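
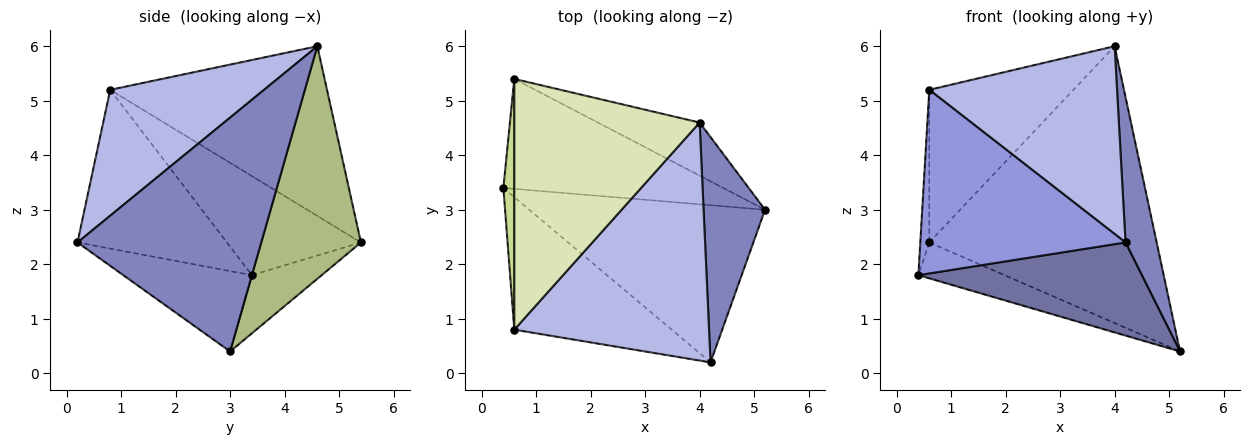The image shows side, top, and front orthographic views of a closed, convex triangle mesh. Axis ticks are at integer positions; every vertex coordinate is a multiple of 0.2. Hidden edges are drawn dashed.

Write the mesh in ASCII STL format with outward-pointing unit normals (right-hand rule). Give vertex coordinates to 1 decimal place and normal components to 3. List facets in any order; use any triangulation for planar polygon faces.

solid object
 facet normal -0.282 -0.489 -0.826
  outer loop
   vertex 4.2 0.2 2.4
   vertex 0.4 3.4 1.8
   vertex 5.2 3.0 0.4
  endloop
 endfacet
 facet normal 0.954 -0.162 0.251
  outer loop
   vertex 4.0 4.6 6.0
   vertex 4.2 0.2 2.4
   vertex 5.2 3.0 0.4
  endloop
 endfacet
 facet normal -0.508 -0.698 -0.504
  outer loop
   vertex 0.6 0.8 5.2
   vertex 0.4 3.4 1.8
   vertex 4.2 0.2 2.4
  endloop
 endfacet
 facet normal 0.453 -0.552 0.700
  outer loop
   vertex 0.6 0.8 5.2
   vertex 4.2 0.2 2.4
   vertex 4.0 4.6 6.0
  endloop
 endfacet
 facet normal -0.244 0.301 -0.922
  outer loop
   vertex 0.6 5.4 2.4
   vertex 5.2 3.0 0.4
   vertex 0.4 3.4 1.8
  endloop
 endfacet
 facet normal 0.395 0.902 -0.173
  outer loop
   vertex 0.6 5.4 2.4
   vertex 4.0 4.6 6.0
   vertex 5.2 3.0 0.4
  endloop
 endfacet
 facet normal -0.992 0.066 0.109
  outer loop
   vertex 0.6 5.4 2.4
   vertex 0.4 3.4 1.8
   vertex 0.6 0.8 5.2
  endloop
 endfacet
 facet normal -0.616 0.410 0.673
  outer loop
   vertex 0.6 5.4 2.4
   vertex 0.6 0.8 5.2
   vertex 4.0 4.6 6.0
  endloop
 endfacet
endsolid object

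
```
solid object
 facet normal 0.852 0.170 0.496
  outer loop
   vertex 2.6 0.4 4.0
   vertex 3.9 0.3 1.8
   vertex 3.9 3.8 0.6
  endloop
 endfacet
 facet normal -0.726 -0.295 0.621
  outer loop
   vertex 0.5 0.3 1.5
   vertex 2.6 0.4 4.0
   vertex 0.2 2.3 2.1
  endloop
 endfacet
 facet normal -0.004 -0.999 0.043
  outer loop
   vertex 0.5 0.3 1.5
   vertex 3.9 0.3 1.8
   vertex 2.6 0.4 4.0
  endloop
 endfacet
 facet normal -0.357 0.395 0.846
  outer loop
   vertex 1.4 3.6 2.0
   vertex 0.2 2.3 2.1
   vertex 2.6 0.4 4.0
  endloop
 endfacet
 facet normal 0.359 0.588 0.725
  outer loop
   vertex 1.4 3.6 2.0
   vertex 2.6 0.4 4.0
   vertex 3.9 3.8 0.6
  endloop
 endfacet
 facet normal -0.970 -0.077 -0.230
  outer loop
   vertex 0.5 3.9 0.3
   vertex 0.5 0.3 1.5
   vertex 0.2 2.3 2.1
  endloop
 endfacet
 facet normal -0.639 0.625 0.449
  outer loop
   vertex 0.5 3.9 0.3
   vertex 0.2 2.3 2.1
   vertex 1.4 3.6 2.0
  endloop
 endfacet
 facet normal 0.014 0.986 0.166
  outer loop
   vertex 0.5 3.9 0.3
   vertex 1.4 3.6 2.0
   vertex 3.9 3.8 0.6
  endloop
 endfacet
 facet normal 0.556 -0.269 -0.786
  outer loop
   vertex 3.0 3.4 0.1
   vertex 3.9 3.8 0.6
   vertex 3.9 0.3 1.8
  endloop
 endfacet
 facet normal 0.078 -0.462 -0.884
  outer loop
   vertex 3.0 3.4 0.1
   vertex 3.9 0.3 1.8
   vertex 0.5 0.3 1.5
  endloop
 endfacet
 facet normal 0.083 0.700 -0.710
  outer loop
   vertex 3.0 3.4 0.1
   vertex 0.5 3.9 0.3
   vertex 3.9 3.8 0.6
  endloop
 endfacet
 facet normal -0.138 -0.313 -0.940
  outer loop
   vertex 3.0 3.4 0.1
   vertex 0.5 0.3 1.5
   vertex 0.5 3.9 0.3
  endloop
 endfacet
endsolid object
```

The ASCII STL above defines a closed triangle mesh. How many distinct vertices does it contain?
8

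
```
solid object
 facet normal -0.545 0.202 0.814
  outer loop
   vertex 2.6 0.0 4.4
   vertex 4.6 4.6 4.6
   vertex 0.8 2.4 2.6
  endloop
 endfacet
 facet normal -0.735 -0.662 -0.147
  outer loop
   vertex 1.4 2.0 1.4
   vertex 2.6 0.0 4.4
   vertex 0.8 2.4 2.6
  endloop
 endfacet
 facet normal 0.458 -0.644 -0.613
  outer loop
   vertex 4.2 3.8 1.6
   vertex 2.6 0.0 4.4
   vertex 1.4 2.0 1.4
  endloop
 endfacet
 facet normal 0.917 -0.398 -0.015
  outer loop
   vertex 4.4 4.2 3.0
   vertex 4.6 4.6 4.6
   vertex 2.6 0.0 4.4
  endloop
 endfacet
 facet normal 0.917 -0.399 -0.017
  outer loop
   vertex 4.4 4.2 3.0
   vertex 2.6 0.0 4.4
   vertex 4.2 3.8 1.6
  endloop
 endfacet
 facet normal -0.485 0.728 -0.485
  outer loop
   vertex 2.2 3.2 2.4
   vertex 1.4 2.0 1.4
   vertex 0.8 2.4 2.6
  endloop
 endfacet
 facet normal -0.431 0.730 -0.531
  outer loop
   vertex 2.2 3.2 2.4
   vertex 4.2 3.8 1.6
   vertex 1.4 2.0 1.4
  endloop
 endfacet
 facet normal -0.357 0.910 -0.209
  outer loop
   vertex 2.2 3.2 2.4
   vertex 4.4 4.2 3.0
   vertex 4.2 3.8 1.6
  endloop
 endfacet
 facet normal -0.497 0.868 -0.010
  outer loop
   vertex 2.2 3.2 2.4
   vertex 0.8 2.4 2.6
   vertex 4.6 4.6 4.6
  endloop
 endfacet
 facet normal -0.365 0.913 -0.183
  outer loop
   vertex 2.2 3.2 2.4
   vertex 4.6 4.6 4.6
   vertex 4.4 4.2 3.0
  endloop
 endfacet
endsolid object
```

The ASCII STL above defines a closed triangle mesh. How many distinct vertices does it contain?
7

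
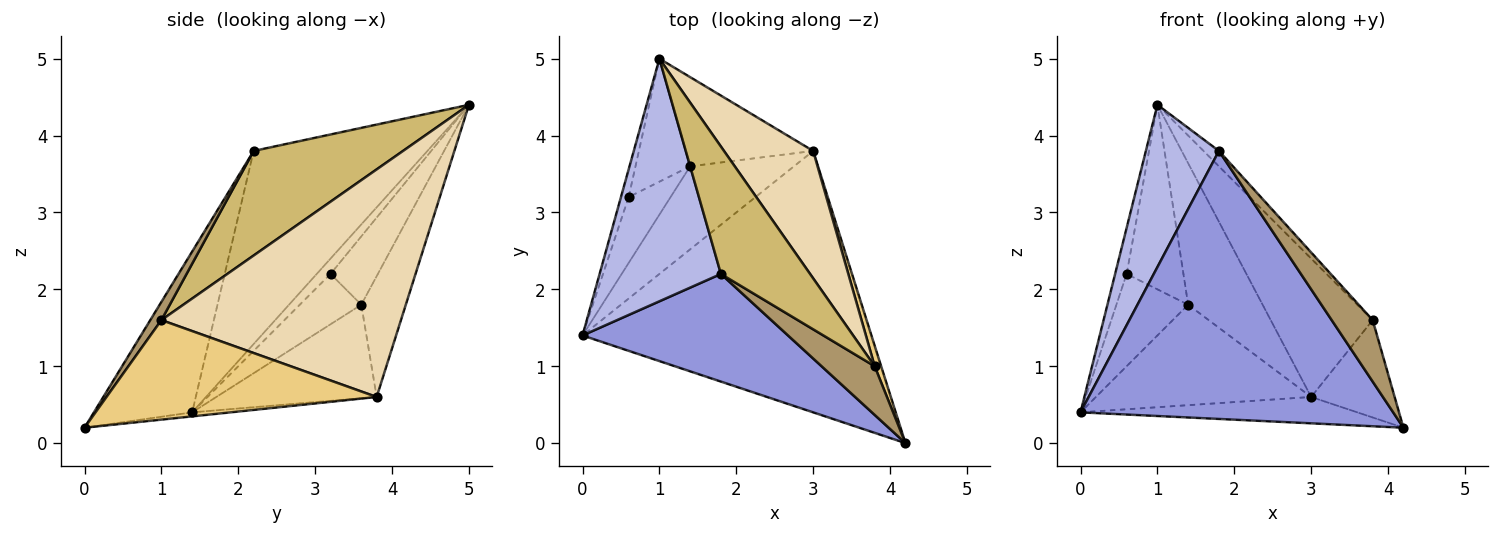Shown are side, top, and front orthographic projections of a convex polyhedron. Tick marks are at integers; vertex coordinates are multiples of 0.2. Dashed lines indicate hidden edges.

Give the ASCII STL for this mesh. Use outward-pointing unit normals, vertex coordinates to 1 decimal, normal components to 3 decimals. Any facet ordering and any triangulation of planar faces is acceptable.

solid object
 facet normal -0.717 0.598 -0.359
  outer loop
   vertex 0.6 3.2 2.2
   vertex 0.0 1.4 0.4
   vertex 1.0 5.0 4.4
  endloop
 endfacet
 facet normal -0.014 0.100 -0.995
  outer loop
   vertex 3.0 3.8 0.6
   vertex 4.2 0.0 0.2
   vertex 0.0 1.4 0.4
  endloop
 endfacet
 facet normal -0.280 -0.891 0.358
  outer loop
   vertex 1.8 2.2 3.8
   vertex 0.0 1.4 0.4
   vertex 4.2 0.0 0.2
  endloop
 endfacet
 facet normal -0.798 -0.335 0.501
  outer loop
   vertex 1.8 2.2 3.8
   vertex 1.0 5.0 4.4
   vertex 0.0 1.4 0.4
  endloop
 endfacet
 facet normal -0.572 0.667 -0.477
  outer loop
   vertex 1.4 3.6 1.8
   vertex 0.0 1.4 0.4
   vertex 0.6 3.2 2.2
  endloop
 endfacet
 facet normal -0.498 0.668 -0.552
  outer loop
   vertex 1.4 3.6 1.8
   vertex 3.0 3.8 0.6
   vertex 0.0 1.4 0.4
  endloop
 endfacet
 facet normal -0.570 0.684 -0.456
  outer loop
   vertex 1.4 3.6 1.8
   vertex 0.6 3.2 2.2
   vertex 1.0 5.0 4.4
  endloop
 endfacet
 facet normal -0.451 0.755 -0.476
  outer loop
   vertex 1.4 3.6 1.8
   vertex 1.0 5.0 4.4
   vertex 3.0 3.8 0.6
  endloop
 endfacet
 facet normal 0.208 -0.767 0.607
  outer loop
   vertex 3.8 1.0 1.6
   vertex 1.8 2.2 3.8
   vertex 4.2 0.0 0.2
  endloop
 endfacet
 facet normal 0.759 0.078 0.647
  outer loop
   vertex 3.8 1.0 1.6
   vertex 1.0 5.0 4.4
   vertex 1.8 2.2 3.8
  endloop
 endfacet
 facet normal 0.954 0.295 0.062
  outer loop
   vertex 3.8 1.0 1.6
   vertex 4.2 0.0 0.2
   vertex 3.0 3.8 0.6
  endloop
 endfacet
 facet normal 0.866 0.368 0.339
  outer loop
   vertex 3.8 1.0 1.6
   vertex 3.0 3.8 0.6
   vertex 1.0 5.0 4.4
  endloop
 endfacet
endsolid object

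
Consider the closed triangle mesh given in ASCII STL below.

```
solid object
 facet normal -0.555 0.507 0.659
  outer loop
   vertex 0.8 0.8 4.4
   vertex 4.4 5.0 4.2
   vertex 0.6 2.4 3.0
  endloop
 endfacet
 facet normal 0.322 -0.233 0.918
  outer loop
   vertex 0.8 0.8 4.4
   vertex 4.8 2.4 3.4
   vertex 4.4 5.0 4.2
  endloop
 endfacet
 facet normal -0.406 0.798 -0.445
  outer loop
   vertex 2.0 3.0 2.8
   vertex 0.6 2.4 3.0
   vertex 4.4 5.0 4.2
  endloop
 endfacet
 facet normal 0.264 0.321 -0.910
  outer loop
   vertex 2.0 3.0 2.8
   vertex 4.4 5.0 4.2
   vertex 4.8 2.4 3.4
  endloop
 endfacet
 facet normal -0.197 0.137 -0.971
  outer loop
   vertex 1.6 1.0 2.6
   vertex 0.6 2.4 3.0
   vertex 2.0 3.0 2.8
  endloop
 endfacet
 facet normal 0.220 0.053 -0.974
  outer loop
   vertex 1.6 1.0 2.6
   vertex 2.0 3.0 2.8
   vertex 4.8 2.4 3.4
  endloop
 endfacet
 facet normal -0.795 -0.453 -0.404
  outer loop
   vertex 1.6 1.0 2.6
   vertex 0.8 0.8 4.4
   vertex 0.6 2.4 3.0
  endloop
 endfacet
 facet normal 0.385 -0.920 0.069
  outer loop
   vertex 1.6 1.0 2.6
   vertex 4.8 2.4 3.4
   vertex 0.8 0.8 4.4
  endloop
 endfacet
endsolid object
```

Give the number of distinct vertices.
6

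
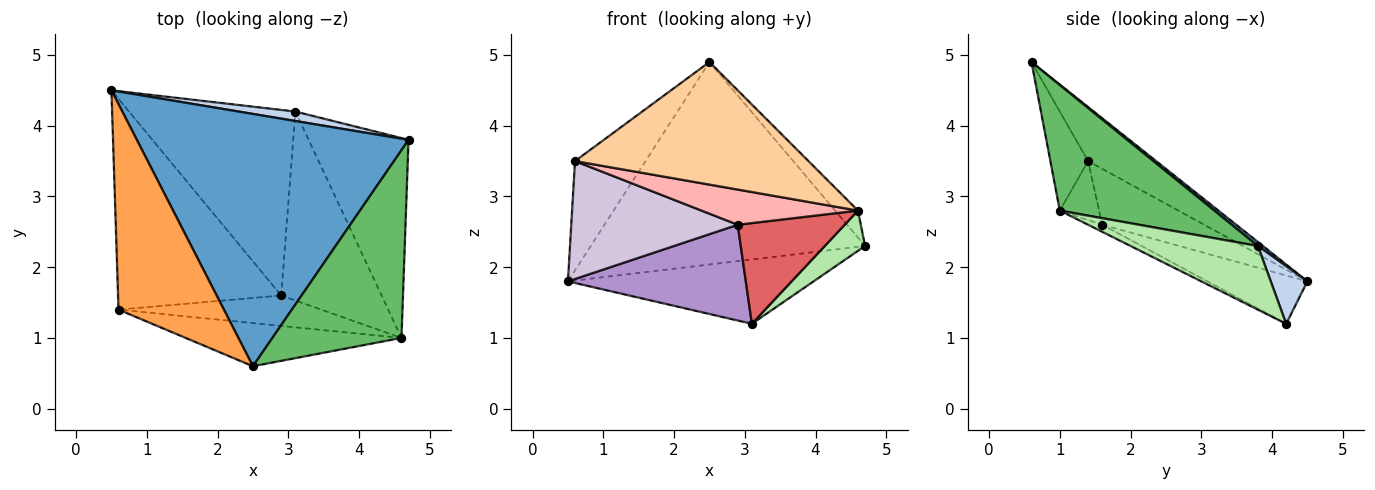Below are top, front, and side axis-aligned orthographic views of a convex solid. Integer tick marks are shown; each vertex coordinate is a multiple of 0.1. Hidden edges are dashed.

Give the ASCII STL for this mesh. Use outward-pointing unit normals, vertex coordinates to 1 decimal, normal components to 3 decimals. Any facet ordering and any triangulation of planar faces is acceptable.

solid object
 facet normal 0.011 0.626 0.780
  outer loop
   vertex 2.5 0.6 4.9
   vertex 4.7 3.8 2.3
   vertex 0.5 4.5 1.8
  endloop
 endfacet
 facet normal 0.146 0.979 0.143
  outer loop
   vertex 3.1 4.2 1.2
   vertex 0.5 4.5 1.8
   vertex 4.7 3.8 2.3
  endloop
 endfacet
 facet normal -0.413 0.428 0.804
  outer loop
   vertex 0.6 1.4 3.5
   vertex 2.5 0.6 4.9
   vertex 0.5 4.5 1.8
  endloop
 endfacet
 facet normal -0.151 -0.932 -0.328
  outer loop
   vertex 4.6 1.0 2.8
   vertex 2.5 0.6 4.9
   vertex 0.6 1.4 3.5
  endloop
 endfacet
 facet normal 0.694 0.103 0.713
  outer loop
   vertex 4.6 1.0 2.8
   vertex 4.7 3.8 2.3
   vertex 2.5 0.6 4.9
  endloop
 endfacet
 facet normal 0.530 -0.167 -0.831
  outer loop
   vertex 4.6 1.0 2.8
   vertex 3.1 4.2 1.2
   vertex 4.7 3.8 2.3
  endloop
 endfacet
 facet normal -0.062 -0.469 -0.881
  outer loop
   vertex 2.9 1.6 2.6
   vertex 3.1 4.2 1.2
   vertex 4.6 1.0 2.8
  endloop
 endfacet
 facet normal -0.187 -0.743 -0.642
  outer loop
   vertex 2.9 1.6 2.6
   vertex 4.6 1.0 2.8
   vertex 0.6 1.4 3.5
  endloop
 endfacet
 facet normal -0.250 -0.444 -0.860
  outer loop
   vertex 2.9 1.6 2.6
   vertex 0.5 4.5 1.8
   vertex 3.1 4.2 1.2
  endloop
 endfacet
 facet normal -0.287 -0.468 -0.836
  outer loop
   vertex 2.9 1.6 2.6
   vertex 0.6 1.4 3.5
   vertex 0.5 4.5 1.8
  endloop
 endfacet
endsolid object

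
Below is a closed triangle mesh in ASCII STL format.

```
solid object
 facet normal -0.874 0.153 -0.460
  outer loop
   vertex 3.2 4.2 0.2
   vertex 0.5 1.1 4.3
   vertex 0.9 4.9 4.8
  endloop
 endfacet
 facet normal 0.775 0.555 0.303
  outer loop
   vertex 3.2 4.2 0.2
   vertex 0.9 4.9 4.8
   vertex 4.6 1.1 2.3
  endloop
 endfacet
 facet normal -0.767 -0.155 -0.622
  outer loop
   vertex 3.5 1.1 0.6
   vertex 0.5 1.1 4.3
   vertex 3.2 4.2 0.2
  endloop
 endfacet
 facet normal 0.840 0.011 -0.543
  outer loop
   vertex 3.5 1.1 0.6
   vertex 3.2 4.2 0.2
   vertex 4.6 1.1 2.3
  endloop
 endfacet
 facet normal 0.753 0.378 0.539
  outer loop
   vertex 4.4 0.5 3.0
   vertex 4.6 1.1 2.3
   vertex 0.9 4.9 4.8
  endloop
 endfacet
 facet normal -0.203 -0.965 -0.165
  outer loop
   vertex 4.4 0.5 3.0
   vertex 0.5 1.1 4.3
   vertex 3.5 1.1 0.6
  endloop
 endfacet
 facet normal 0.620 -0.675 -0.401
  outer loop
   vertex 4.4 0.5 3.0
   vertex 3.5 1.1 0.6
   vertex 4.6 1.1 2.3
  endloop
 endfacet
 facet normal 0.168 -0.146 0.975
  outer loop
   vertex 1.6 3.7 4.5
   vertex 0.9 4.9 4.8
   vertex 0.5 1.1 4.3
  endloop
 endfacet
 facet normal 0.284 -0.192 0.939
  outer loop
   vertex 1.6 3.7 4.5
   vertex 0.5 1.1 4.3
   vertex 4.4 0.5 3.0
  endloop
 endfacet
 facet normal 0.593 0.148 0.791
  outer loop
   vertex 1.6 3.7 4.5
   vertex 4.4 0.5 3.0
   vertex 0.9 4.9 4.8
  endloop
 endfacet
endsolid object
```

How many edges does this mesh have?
15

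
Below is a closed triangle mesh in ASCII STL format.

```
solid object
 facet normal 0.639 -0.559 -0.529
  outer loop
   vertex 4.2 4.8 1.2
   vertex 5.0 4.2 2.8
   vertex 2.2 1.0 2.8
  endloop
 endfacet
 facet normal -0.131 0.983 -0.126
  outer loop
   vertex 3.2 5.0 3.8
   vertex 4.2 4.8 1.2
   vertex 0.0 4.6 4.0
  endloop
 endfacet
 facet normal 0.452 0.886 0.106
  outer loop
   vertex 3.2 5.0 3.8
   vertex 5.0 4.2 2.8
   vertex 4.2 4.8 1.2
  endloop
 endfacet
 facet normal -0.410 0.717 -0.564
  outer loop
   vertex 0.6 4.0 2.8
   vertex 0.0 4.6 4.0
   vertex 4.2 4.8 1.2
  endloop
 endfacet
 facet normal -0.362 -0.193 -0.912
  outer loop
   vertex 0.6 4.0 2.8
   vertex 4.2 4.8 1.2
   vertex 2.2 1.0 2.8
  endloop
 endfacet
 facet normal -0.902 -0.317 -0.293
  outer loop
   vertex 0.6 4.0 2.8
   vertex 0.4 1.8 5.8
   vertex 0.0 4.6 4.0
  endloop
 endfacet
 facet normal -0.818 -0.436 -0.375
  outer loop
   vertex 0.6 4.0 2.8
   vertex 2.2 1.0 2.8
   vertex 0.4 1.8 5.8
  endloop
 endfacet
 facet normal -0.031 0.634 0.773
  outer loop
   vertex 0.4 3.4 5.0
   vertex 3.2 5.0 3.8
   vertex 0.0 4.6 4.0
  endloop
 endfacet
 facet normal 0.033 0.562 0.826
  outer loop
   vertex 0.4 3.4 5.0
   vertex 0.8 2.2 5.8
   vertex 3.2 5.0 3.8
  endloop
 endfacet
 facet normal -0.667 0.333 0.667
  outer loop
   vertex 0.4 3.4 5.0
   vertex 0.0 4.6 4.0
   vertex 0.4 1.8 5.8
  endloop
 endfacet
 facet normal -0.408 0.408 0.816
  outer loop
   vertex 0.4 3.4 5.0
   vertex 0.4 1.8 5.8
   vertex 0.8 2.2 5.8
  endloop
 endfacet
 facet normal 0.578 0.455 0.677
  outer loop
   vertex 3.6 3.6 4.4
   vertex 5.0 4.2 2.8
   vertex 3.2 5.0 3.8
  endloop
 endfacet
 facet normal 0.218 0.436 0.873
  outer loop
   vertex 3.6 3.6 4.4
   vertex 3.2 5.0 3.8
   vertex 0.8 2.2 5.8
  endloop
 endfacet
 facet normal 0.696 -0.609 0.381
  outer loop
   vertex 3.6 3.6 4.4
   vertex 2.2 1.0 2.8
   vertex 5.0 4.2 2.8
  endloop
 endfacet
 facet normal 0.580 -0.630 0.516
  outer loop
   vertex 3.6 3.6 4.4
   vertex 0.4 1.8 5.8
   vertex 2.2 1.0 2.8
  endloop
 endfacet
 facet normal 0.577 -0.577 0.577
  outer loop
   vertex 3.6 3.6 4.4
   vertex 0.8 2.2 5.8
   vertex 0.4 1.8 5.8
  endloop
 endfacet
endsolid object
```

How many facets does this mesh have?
16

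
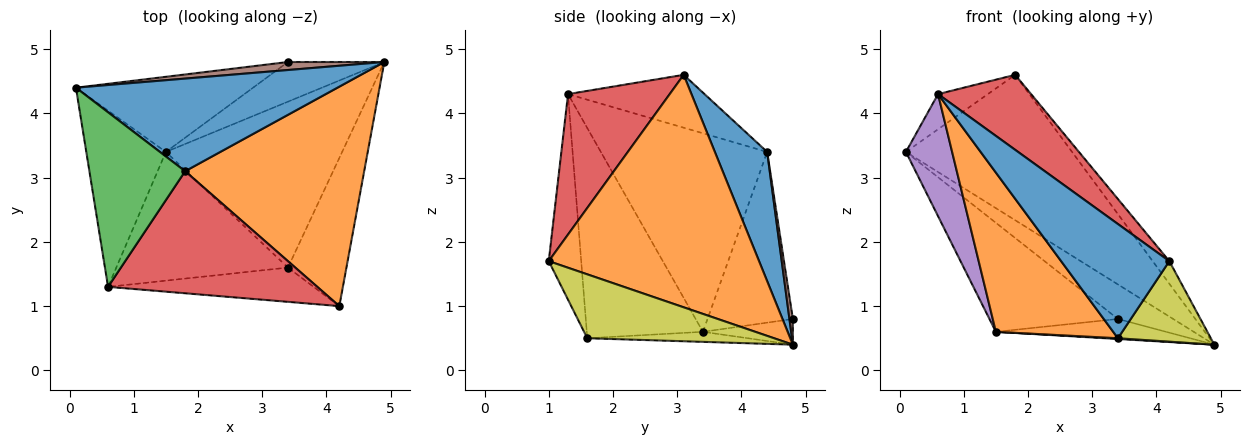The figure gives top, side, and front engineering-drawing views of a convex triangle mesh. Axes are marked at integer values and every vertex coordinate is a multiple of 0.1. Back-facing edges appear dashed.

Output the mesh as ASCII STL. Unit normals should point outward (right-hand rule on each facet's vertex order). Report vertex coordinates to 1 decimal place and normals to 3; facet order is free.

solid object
 facet normal 0.257 0.815 0.519
  outer loop
   vertex 1.8 3.1 4.6
   vertex 4.9 4.8 0.4
   vertex 0.1 4.4 3.4
  endloop
 endfacet
 facet normal 0.791 0.063 0.609
  outer loop
   vertex 1.8 3.1 4.6
   vertex 4.2 1.0 1.7
   vertex 4.9 4.8 0.4
  endloop
 endfacet
 facet normal -0.476 0.174 0.862
  outer loop
   vertex 0.6 1.3 4.3
   vertex 1.8 3.1 4.6
   vertex 0.1 4.4 3.4
  endloop
 endfacet
 facet normal 0.496 -0.454 0.740
  outer loop
   vertex 0.6 1.3 4.3
   vertex 4.2 1.0 1.7
   vertex 1.8 3.1 4.6
  endloop
 endfacet
 facet normal -0.899 -0.250 -0.360
  outer loop
   vertex 1.5 3.4 0.6
   vertex 0.6 1.3 4.3
   vertex 0.1 4.4 3.4
  endloop
 endfacet
 facet normal 0.060 0.972 0.226
  outer loop
   vertex 3.4 4.8 0.8
   vertex 0.1 4.4 3.4
   vertex 4.9 4.8 0.4
  endloop
 endfacet
 facet normal -0.480 0.722 -0.498
  outer loop
   vertex 3.4 4.8 0.8
   vertex 1.5 3.4 0.6
   vertex 0.1 4.4 3.4
  endloop
 endfacet
 facet normal -0.232 0.438 -0.868
  outer loop
   vertex 3.4 4.8 0.8
   vertex 4.9 4.8 0.4
   vertex 1.5 3.4 0.6
  endloop
 endfacet
 facet normal 0.693 -0.344 -0.634
  outer loop
   vertex 3.4 1.6 0.5
   vertex 4.9 4.8 0.4
   vertex 4.2 1.0 1.7
  endloop
 endfacet
 facet normal -0.057 -0.005 -0.998
  outer loop
   vertex 3.4 1.6 0.5
   vertex 1.5 3.4 0.6
   vertex 4.9 4.8 0.4
  endloop
 endfacet
 facet normal -0.276 -0.921 -0.276
  outer loop
   vertex 3.4 1.6 0.5
   vertex 4.2 1.0 1.7
   vertex 0.6 1.3 4.3
  endloop
 endfacet
 facet normal -0.610 -0.616 -0.498
  outer loop
   vertex 3.4 1.6 0.5
   vertex 0.6 1.3 4.3
   vertex 1.5 3.4 0.6
  endloop
 endfacet
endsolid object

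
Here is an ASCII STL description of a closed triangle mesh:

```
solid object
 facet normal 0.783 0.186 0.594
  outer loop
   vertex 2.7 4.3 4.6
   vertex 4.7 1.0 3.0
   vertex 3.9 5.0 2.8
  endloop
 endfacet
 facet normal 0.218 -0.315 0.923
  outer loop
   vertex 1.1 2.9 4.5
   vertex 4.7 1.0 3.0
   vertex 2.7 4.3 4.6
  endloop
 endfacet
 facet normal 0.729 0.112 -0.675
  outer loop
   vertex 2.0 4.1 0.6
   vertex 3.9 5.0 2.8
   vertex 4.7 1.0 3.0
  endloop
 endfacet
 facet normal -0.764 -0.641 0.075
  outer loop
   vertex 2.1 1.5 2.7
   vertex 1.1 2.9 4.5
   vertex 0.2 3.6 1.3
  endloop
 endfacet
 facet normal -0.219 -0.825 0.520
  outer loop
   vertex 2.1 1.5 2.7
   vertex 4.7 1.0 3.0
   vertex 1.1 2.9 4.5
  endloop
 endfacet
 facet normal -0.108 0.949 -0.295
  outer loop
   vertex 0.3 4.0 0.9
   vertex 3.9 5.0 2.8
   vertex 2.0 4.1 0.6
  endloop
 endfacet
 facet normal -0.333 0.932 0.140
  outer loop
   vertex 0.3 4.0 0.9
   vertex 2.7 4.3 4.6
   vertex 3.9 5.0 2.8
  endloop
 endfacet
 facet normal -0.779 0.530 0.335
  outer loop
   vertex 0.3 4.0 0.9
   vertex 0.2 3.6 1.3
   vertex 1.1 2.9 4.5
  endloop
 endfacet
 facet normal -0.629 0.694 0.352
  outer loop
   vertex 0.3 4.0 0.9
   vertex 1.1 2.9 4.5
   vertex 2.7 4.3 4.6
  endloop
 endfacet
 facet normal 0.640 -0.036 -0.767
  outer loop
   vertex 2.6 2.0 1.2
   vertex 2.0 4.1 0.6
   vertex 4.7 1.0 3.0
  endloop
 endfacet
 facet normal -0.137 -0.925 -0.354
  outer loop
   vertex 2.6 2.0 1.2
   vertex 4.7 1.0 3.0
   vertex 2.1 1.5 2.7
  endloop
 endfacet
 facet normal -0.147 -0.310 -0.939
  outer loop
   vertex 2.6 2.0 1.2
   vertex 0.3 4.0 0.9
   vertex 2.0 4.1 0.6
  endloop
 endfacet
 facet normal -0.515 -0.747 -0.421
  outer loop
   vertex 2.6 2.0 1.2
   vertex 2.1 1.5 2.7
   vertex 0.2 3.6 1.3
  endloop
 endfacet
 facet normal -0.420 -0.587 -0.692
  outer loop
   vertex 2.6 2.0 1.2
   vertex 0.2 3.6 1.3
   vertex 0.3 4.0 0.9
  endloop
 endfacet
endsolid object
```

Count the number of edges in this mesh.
21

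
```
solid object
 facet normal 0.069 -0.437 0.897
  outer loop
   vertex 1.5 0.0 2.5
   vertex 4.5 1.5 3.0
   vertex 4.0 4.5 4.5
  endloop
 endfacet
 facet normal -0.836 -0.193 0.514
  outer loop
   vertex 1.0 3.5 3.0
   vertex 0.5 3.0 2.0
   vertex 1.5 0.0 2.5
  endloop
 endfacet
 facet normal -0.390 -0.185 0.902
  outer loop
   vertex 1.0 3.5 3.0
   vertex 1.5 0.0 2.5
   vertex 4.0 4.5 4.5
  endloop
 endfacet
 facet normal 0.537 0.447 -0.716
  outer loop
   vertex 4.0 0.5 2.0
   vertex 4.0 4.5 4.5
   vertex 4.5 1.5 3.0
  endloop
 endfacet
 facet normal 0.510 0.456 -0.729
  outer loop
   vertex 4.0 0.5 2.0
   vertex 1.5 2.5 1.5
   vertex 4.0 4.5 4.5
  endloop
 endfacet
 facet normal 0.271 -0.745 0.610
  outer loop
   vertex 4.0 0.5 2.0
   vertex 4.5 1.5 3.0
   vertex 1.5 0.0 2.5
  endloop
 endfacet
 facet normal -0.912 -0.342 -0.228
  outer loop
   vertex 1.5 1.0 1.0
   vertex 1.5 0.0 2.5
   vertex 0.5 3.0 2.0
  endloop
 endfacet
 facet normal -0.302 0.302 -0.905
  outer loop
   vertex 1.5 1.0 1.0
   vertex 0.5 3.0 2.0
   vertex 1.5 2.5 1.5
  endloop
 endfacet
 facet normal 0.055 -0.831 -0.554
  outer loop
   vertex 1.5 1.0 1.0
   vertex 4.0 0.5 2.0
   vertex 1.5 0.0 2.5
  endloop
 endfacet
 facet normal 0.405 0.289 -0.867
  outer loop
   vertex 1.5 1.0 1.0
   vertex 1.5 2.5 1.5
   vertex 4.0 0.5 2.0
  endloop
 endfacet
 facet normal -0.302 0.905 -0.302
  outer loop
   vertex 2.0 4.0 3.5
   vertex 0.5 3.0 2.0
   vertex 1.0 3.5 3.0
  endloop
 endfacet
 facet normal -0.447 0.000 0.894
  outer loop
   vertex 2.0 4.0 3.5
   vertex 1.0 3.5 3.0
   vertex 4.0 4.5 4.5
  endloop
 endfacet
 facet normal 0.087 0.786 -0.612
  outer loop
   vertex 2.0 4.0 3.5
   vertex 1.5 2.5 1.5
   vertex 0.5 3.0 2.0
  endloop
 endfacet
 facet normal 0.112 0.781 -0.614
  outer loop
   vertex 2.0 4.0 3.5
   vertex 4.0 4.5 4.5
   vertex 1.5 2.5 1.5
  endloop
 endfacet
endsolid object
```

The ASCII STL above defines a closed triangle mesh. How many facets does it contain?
14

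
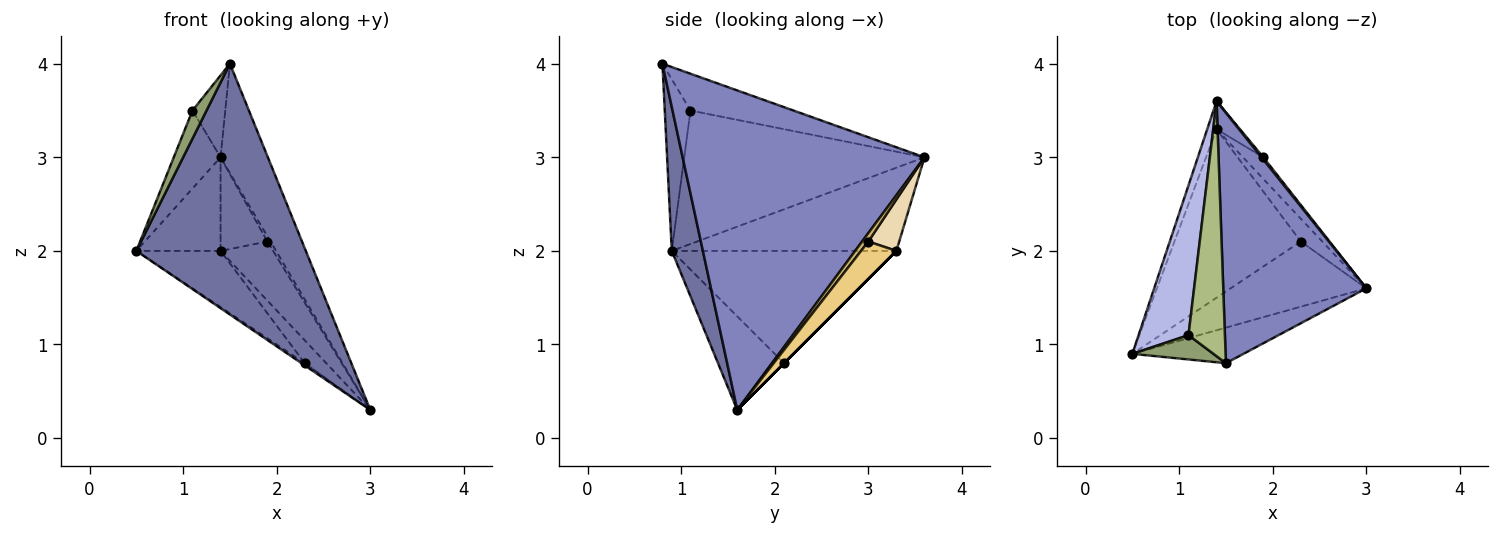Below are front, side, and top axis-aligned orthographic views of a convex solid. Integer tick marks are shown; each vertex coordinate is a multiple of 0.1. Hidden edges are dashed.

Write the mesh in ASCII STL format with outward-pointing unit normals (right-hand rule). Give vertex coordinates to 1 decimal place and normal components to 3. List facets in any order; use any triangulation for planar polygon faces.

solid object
 facet normal 0.179 -0.974 -0.138
  outer loop
   vertex 1.5 0.8 4.0
   vertex 0.5 0.9 2.0
   vertex 3.0 1.6 0.3
  endloop
 endfacet
 facet normal 0.898 0.176 0.402
  outer loop
   vertex 1.5 0.8 4.0
   vertex 3.0 1.6 0.3
   vertex 1.4 3.6 3.0
  endloop
 endfacet
 facet normal -0.931 0.349 -0.105
  outer loop
   vertex 1.4 3.3 2.0
   vertex 0.5 0.9 2.0
   vertex 1.4 3.6 3.0
  endloop
 endfacet
 facet normal -0.921 0.179 0.345
  outer loop
   vertex 1.1 1.1 3.5
   vertex 1.4 3.6 3.0
   vertex 0.5 0.9 2.0
  endloop
 endfacet
 facet normal -0.811 -0.442 0.383
  outer loop
   vertex 1.1 1.1 3.5
   vertex 0.5 0.9 2.0
   vertex 1.5 0.8 4.0
  endloop
 endfacet
 facet normal -0.693 0.220 0.687
  outer loop
   vertex 1.1 1.1 3.5
   vertex 1.5 0.8 4.0
   vertex 1.4 3.6 3.0
  endloop
 endfacet
 facet normal -0.568 0.028 -0.823
  outer loop
   vertex 2.3 2.1 0.8
   vertex 3.0 1.6 0.3
   vertex 0.5 0.9 2.0
  endloop
 endfacet
 facet normal -0.645 0.242 -0.725
  outer loop
   vertex 2.3 2.1 0.8
   vertex 0.5 0.9 2.0
   vertex 1.4 3.3 2.0
  endloop
 endfacet
 facet normal 0.000 0.707 -0.707
  outer loop
   vertex 2.3 2.1 0.8
   vertex 1.4 3.3 2.0
   vertex 3.0 1.6 0.3
  endloop
 endfacet
 facet normal 0.877 0.439 0.195
  outer loop
   vertex 1.9 3.0 2.1
   vertex 1.4 3.6 3.0
   vertex 3.0 1.6 0.3
  endloop
 endfacet
 facet normal 0.534 0.794 -0.291
  outer loop
   vertex 1.9 3.0 2.1
   vertex 3.0 1.6 0.3
   vertex 1.4 3.3 2.0
  endloop
 endfacet
 facet normal 0.534 0.810 -0.243
  outer loop
   vertex 1.9 3.0 2.1
   vertex 1.4 3.3 2.0
   vertex 1.4 3.6 3.0
  endloop
 endfacet
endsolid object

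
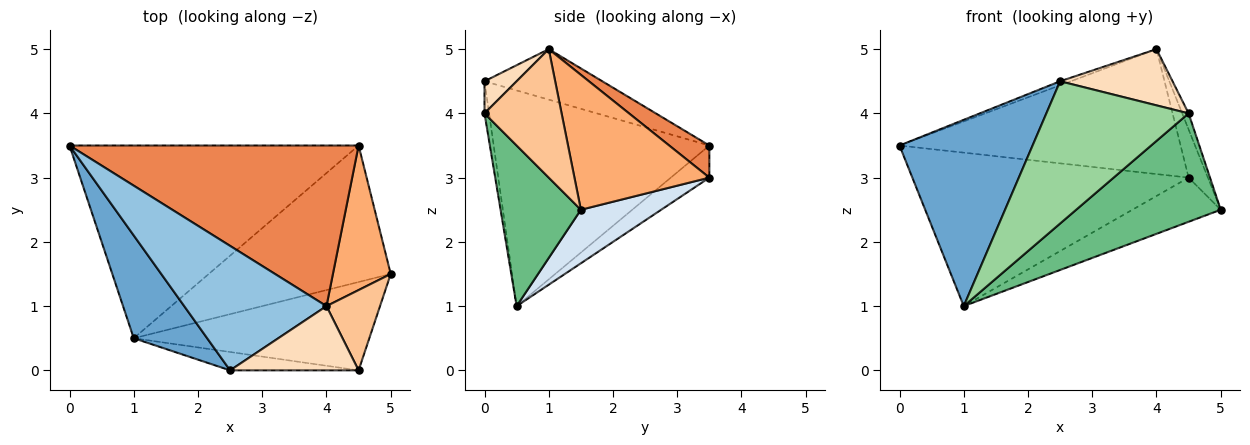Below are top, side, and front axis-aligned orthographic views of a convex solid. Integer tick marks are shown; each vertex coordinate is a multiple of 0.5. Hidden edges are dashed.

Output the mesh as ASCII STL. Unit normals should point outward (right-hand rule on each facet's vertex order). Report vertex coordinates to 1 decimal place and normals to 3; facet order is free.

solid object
 facet normal -0.817 -0.504 0.278
  outer loop
   vertex 2.5 0.0 4.5
   vertex 0.0 3.5 3.5
   vertex 1.0 0.5 1.0
  endloop
 endfacet
 facet normal -0.334 0.030 0.942
  outer loop
   vertex 4.0 1.0 5.0
   vertex 0.0 3.5 3.5
   vertex 2.5 0.0 4.5
  endloop
 endfacet
 facet normal -0.087 0.621 -0.779
  outer loop
   vertex 4.5 3.5 3.0
   vertex 1.0 0.5 1.0
   vertex 0.0 3.5 3.5
  endloop
 endfacet
 facet normal 0.269 0.296 -0.916
  outer loop
   vertex 4.5 3.5 3.0
   vertex 5.0 1.5 2.5
   vertex 1.0 0.5 1.0
  endloop
 endfacet
 facet normal 0.087 0.612 0.786
  outer loop
   vertex 4.5 3.5 3.0
   vertex 0.0 3.5 3.5
   vertex 4.0 1.0 5.0
  endloop
 endfacet
 facet normal 0.911 0.130 0.391
  outer loop
   vertex 4.5 3.5 3.0
   vertex 4.0 1.0 5.0
   vertex 5.0 1.5 2.5
  endloop
 endfacet
 facet normal 0.920 0.077 0.383
  outer loop
   vertex 4.5 0.0 4.0
   vertex 5.0 1.5 2.5
   vertex 4.0 1.0 5.0
  endloop
 endfacet
 facet normal 0.185 -0.647 0.740
  outer loop
   vertex 4.5 0.0 4.0
   vertex 4.0 1.0 5.0
   vertex 2.5 0.0 4.5
  endloop
 endfacet
 facet normal 0.396 -0.712 -0.580
  outer loop
   vertex 4.5 0.0 4.0
   vertex 1.0 0.5 1.0
   vertex 5.0 1.5 2.5
  endloop
 endfacet
 facet normal -0.032 -0.991 -0.128
  outer loop
   vertex 4.5 0.0 4.0
   vertex 2.5 0.0 4.5
   vertex 1.0 0.5 1.0
  endloop
 endfacet
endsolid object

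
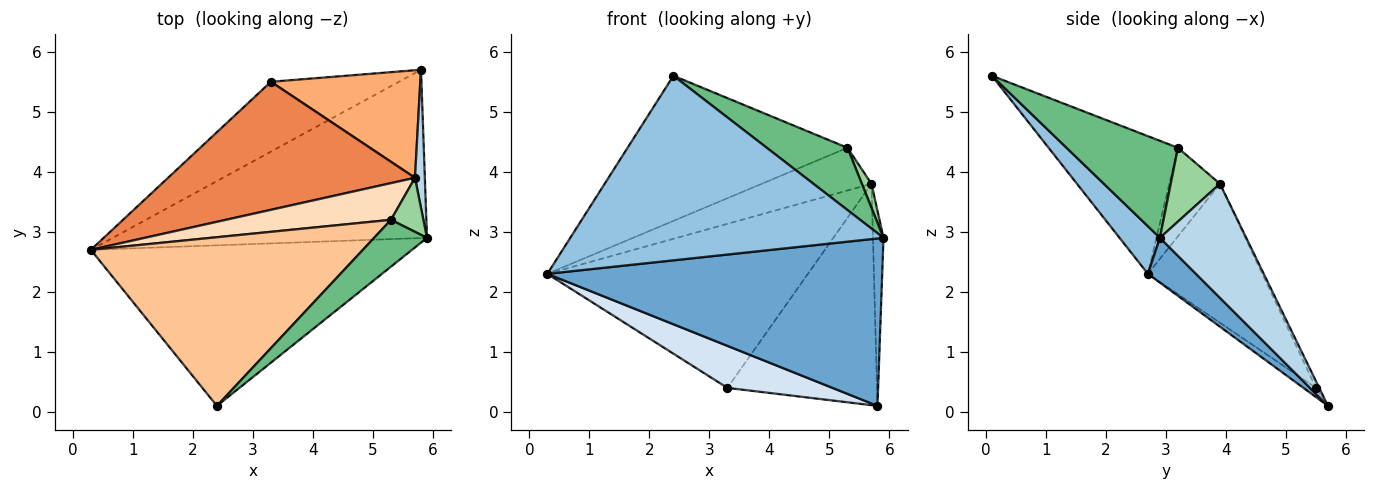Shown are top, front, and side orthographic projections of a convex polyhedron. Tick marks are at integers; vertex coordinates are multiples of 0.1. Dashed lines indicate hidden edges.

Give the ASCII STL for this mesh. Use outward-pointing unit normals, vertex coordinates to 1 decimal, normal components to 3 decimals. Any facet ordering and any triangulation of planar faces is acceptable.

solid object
 facet normal 0.101 -0.702 -0.705
  outer loop
   vertex 5.8 5.7 0.1
   vertex 5.9 2.9 2.9
   vertex 0.3 2.7 2.3
  endloop
 endfacet
 facet normal 0.097 -0.751 -0.653
  outer loop
   vertex 2.4 0.1 5.6
   vertex 0.3 2.7 2.3
   vertex 5.9 2.9 2.9
  endloop
 endfacet
 facet normal 0.989 0.121 0.086
  outer loop
   vertex 5.7 3.9 3.8
   vertex 5.9 2.9 2.9
   vertex 5.8 5.7 0.1
  endloop
 endfacet
 facet normal -0.061 -0.515 -0.855
  outer loop
   vertex 3.3 5.5 0.4
   vertex 5.8 5.7 0.1
   vertex 0.3 2.7 2.3
  endloop
 endfacet
 facet normal -0.327 0.745 0.581
  outer loop
   vertex 3.3 5.5 0.4
   vertex 0.3 2.7 2.3
   vertex 5.7 3.9 3.8
  endloop
 endfacet
 facet normal -0.020 0.899 0.437
  outer loop
   vertex 3.3 5.5 0.4
   vertex 5.7 3.9 3.8
   vertex 5.8 5.7 0.1
  endloop
 endfacet
 facet normal -0.358 0.609 0.708
  outer loop
   vertex 5.3 3.2 4.4
   vertex 0.3 2.7 2.3
   vertex 2.4 0.1 5.6
  endloop
 endfacet
 facet normal -0.330 0.716 0.615
  outer loop
   vertex 5.3 3.2 4.4
   vertex 5.7 3.9 3.8
   vertex 0.3 2.7 2.3
  endloop
 endfacet
 facet normal 0.741 -0.537 0.404
  outer loop
   vertex 5.3 3.2 4.4
   vertex 2.4 0.1 5.6
   vertex 5.9 2.9 2.9
  endloop
 endfacet
 facet normal 0.901 -0.176 0.396
  outer loop
   vertex 5.3 3.2 4.4
   vertex 5.9 2.9 2.9
   vertex 5.7 3.9 3.8
  endloop
 endfacet
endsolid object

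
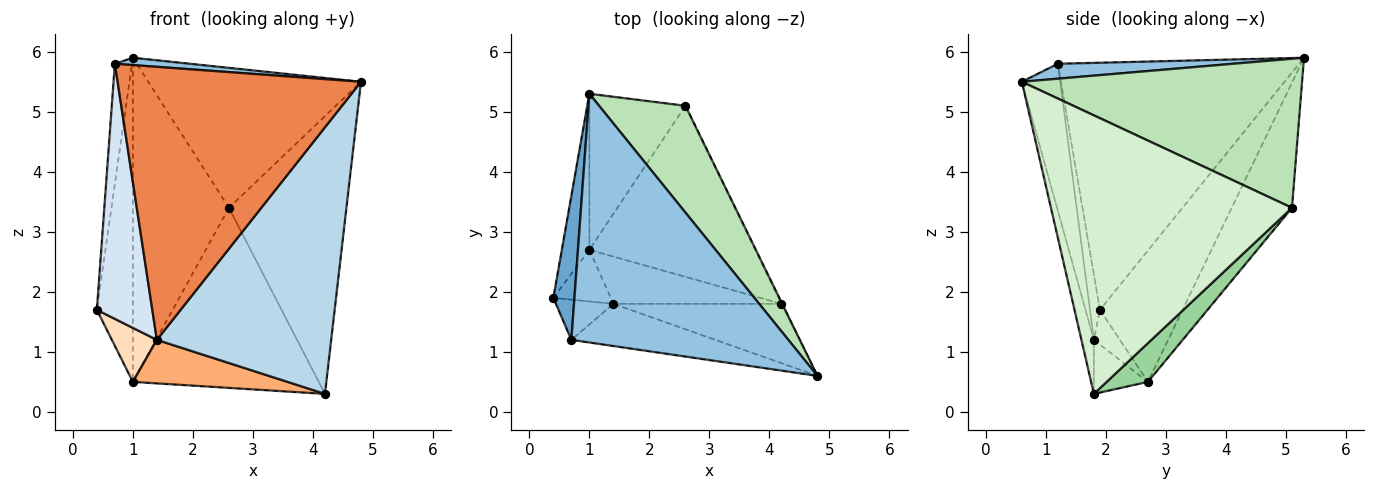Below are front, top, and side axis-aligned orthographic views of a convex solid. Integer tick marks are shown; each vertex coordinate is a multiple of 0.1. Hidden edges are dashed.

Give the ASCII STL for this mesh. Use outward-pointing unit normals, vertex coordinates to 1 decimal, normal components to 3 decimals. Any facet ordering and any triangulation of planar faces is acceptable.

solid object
 facet normal -0.994 0.071 0.085
  outer loop
   vertex 0.7 1.2 5.8
   vertex 1.0 5.3 5.9
   vertex 0.4 1.9 1.7
  endloop
 endfacet
 facet normal 0.069 -0.029 0.997
  outer loop
   vertex 0.7 1.2 5.8
   vertex 4.8 0.6 5.5
   vertex 1.0 5.3 5.9
  endloop
 endfacet
 facet normal -0.070 -0.974 -0.217
  outer loop
   vertex 1.4 1.8 1.2
   vertex 4.2 1.8 0.3
   vertex 4.8 0.6 5.5
  endloop
 endfacet
 facet normal -0.174 -0.973 -0.153
  outer loop
   vertex 1.4 1.8 1.2
   vertex 0.7 1.2 5.8
   vertex 0.4 1.9 1.7
  endloop
 endfacet
 facet normal -0.154 -0.977 -0.151
  outer loop
   vertex 1.4 1.8 1.2
   vertex 4.8 0.6 5.5
   vertex 0.7 1.2 5.8
  endloop
 endfacet
 facet normal -0.230 -0.659 -0.716
  outer loop
   vertex 1.0 2.7 0.5
   vertex 4.2 1.8 0.3
   vertex 1.4 1.8 1.2
  endloop
 endfacet
 facet normal -0.900 0.392 -0.189
  outer loop
   vertex 1.0 2.7 0.5
   vertex 0.4 1.9 1.7
   vertex 1.0 5.3 5.9
  endloop
 endfacet
 facet normal -0.385 -0.667 -0.637
  outer loop
   vertex 1.0 2.7 0.5
   vertex 1.4 1.8 1.2
   vertex 0.4 1.9 1.7
  endloop
 endfacet
 facet normal -0.492 0.784 -0.378
  outer loop
   vertex 2.6 5.1 3.4
   vertex 1.0 2.7 0.5
   vertex 1.0 5.3 5.9
  endloop
 endfacet
 facet normal 0.159 0.716 -0.680
  outer loop
   vertex 2.6 5.1 3.4
   vertex 4.2 1.8 0.3
   vertex 1.0 2.7 0.5
  endloop
 endfacet
 facet normal 0.723 0.549 0.419
  outer loop
   vertex 2.6 5.1 3.4
   vertex 1.0 5.3 5.9
   vertex 4.8 0.6 5.5
  endloop
 endfacet
 facet normal 0.899 0.438 -0.003
  outer loop
   vertex 2.6 5.1 3.4
   vertex 4.8 0.6 5.5
   vertex 4.2 1.8 0.3
  endloop
 endfacet
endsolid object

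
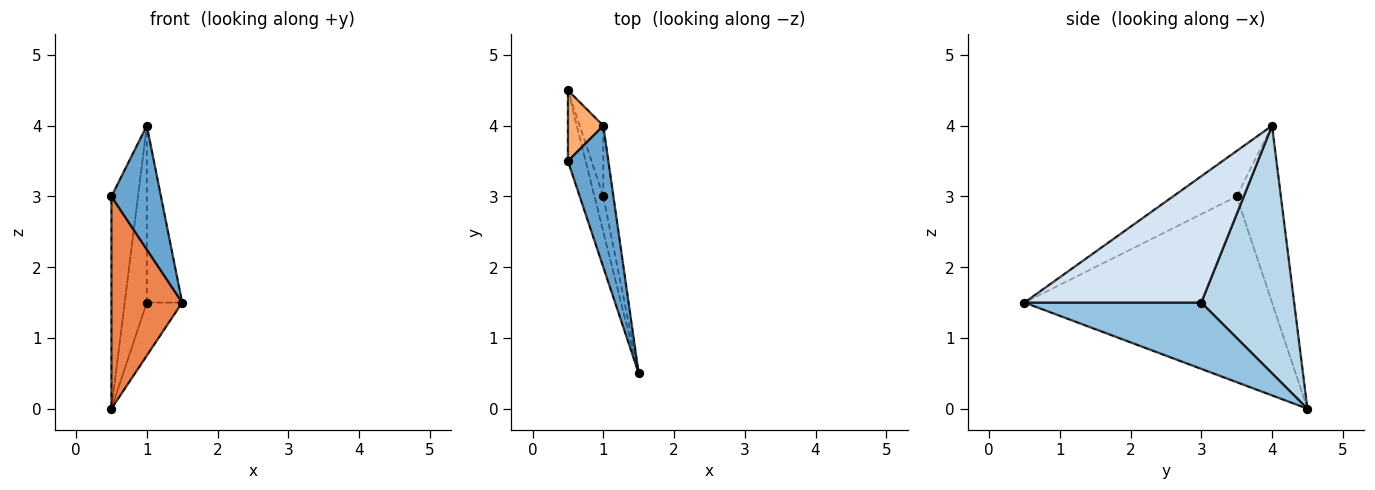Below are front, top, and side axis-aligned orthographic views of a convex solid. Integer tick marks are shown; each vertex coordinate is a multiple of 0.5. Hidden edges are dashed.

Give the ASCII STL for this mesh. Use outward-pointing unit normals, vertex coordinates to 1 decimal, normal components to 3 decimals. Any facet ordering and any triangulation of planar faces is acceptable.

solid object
 facet normal -0.646 -0.503 0.574
  outer loop
   vertex 0.5 3.5 3.0
   vertex 1.5 0.5 1.5
   vertex 1.0 4.0 4.0
  endloop
 endfacet
 facet normal 0.972 0.194 -0.130
  outer loop
   vertex 1.0 3.0 1.5
   vertex 1.5 0.5 1.5
   vertex 0.5 4.5 0.0
  endloop
 endfacet
 facet normal 0.969 0.231 -0.092
  outer loop
   vertex 1.0 3.0 1.5
   vertex 0.5 4.5 0.0
   vertex 1.0 4.0 4.0
  endloop
 endfacet
 facet normal 0.978 0.196 -0.078
  outer loop
   vertex 1.0 3.0 1.5
   vertex 1.0 4.0 4.0
   vertex 1.5 0.5 1.5
  endloop
 endfacet
 facet normal -0.958 -0.274 -0.091
  outer loop
   vertex 0.5 3.5 3.0
   vertex 0.5 4.5 0.0
   vertex 1.5 0.5 1.5
  endloop
 endfacet
 facet normal -0.845 0.507 0.169
  outer loop
   vertex 0.5 3.5 3.0
   vertex 1.0 4.0 4.0
   vertex 0.5 4.5 0.0
  endloop
 endfacet
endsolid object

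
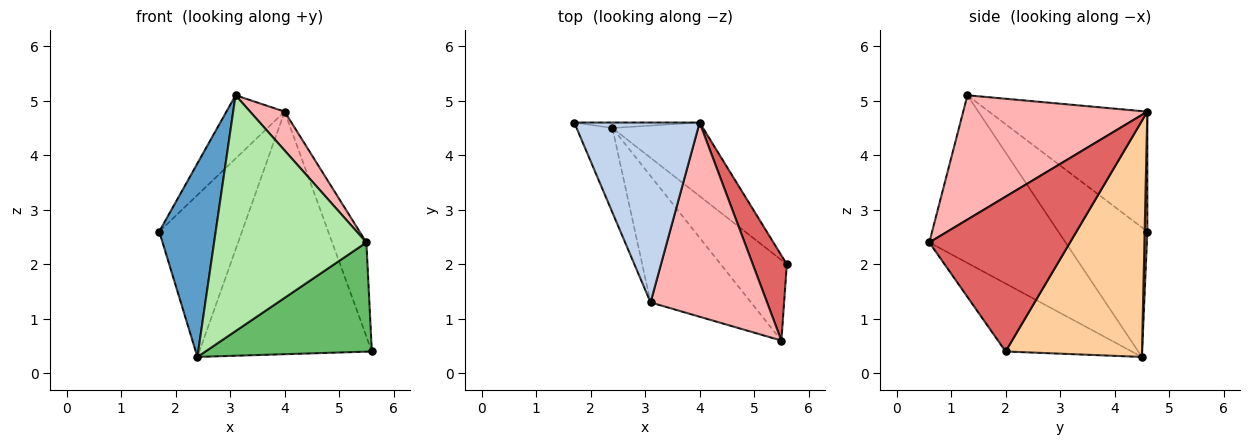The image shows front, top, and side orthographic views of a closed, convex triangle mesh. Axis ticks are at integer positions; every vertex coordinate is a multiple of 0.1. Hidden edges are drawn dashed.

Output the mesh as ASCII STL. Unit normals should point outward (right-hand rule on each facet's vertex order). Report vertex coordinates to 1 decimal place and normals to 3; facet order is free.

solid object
 facet normal -0.822 -0.521 -0.228
  outer loop
   vertex 2.4 4.5 0.3
   vertex 3.1 1.3 5.1
   vertex 1.7 4.6 2.6
  endloop
 endfacet
 facet normal -0.670 0.246 0.700
  outer loop
   vertex 4.0 4.6 4.8
   vertex 1.7 4.6 2.6
   vertex 3.1 1.3 5.1
  endloop
 endfacet
 facet normal 0.032 0.999 -0.034
  outer loop
   vertex 4.0 4.6 4.8
   vertex 2.4 4.5 0.3
   vertex 1.7 4.6 2.6
  endloop
 endfacet
 facet normal 0.603 0.763 -0.232
  outer loop
   vertex 4.0 4.6 4.8
   vertex 5.6 2.0 0.4
   vertex 2.4 4.5 0.3
  endloop
 endfacet
 facet normal -0.521 -0.687 -0.507
  outer loop
   vertex 5.5 0.6 2.4
   vertex 2.4 4.5 0.3
   vertex 5.6 2.0 0.4
  endloop
 endfacet
 facet normal -0.619 -0.692 -0.371
  outer loop
   vertex 5.5 0.6 2.4
   vertex 3.1 1.3 5.1
   vertex 2.4 4.5 0.3
  endloop
 endfacet
 facet normal 0.950 0.231 0.209
  outer loop
   vertex 5.5 0.6 2.4
   vertex 5.6 2.0 0.4
   vertex 4.0 4.6 4.8
  endloop
 endfacet
 facet normal 0.723 -0.136 0.678
  outer loop
   vertex 5.5 0.6 2.4
   vertex 4.0 4.6 4.8
   vertex 3.1 1.3 5.1
  endloop
 endfacet
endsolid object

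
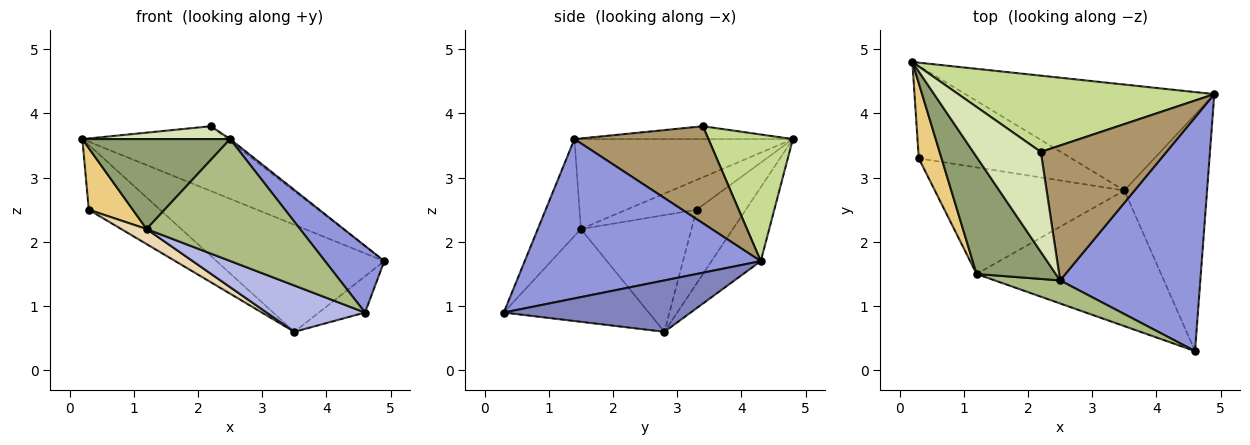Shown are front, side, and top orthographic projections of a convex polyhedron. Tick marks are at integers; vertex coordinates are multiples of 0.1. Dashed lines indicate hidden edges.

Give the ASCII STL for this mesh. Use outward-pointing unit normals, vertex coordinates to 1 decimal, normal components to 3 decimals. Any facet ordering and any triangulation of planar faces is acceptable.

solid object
 facet normal -0.204 0.696 -0.689
  outer loop
   vertex 3.5 2.8 0.6
   vertex 0.2 4.8 3.6
   vertex 4.9 4.3 1.7
  endloop
 endfacet
 facet normal 0.523 0.129 -0.842
  outer loop
   vertex 3.5 2.8 0.6
   vertex 4.9 4.3 1.7
   vertex 4.6 0.3 0.9
  endloop
 endfacet
 facet normal 0.738 -0.185 0.649
  outer loop
   vertex 2.5 1.4 3.6
   vertex 4.6 0.3 0.9
   vertex 4.9 4.3 1.7
  endloop
 endfacet
 facet normal -0.430 -0.292 -0.855
  outer loop
   vertex 1.2 1.5 2.2
   vertex 3.5 2.8 0.6
   vertex 4.6 0.3 0.9
  endloop
 endfacet
 facet normal -0.669 -0.453 0.589
  outer loop
   vertex 1.2 1.5 2.2
   vertex 2.5 1.4 3.6
   vertex 0.2 4.8 3.6
  endloop
 endfacet
 facet normal -0.266 -0.947 0.179
  outer loop
   vertex 1.2 1.5 2.2
   vertex 4.6 0.3 0.9
   vertex 2.5 1.4 3.6
  endloop
 endfacet
 facet normal 0.353 0.606 0.713
  outer loop
   vertex 2.2 3.4 3.8
   vertex 4.9 4.3 1.7
   vertex 0.2 4.8 3.6
  endloop
 endfacet
 facet normal -0.185 -0.125 0.975
  outer loop
   vertex 2.2 3.4 3.8
   vertex 0.2 4.8 3.6
   vertex 2.5 1.4 3.6
  endloop
 endfacet
 facet normal 0.611 0.013 0.791
  outer loop
   vertex 2.2 3.4 3.8
   vertex 2.5 1.4 3.6
   vertex 4.9 4.3 1.7
  endloop
 endfacet
 facet normal -0.369 0.534 -0.761
  outer loop
   vertex 0.3 3.3 2.5
   vertex 0.2 4.8 3.6
   vertex 3.5 2.8 0.6
  endloop
 endfacet
 facet normal -0.711 -0.446 0.544
  outer loop
   vertex 0.3 3.3 2.5
   vertex 1.2 1.5 2.2
   vertex 0.2 4.8 3.6
  endloop
 endfacet
 facet normal -0.521 -0.119 -0.845
  outer loop
   vertex 0.3 3.3 2.5
   vertex 3.5 2.8 0.6
   vertex 1.2 1.5 2.2
  endloop
 endfacet
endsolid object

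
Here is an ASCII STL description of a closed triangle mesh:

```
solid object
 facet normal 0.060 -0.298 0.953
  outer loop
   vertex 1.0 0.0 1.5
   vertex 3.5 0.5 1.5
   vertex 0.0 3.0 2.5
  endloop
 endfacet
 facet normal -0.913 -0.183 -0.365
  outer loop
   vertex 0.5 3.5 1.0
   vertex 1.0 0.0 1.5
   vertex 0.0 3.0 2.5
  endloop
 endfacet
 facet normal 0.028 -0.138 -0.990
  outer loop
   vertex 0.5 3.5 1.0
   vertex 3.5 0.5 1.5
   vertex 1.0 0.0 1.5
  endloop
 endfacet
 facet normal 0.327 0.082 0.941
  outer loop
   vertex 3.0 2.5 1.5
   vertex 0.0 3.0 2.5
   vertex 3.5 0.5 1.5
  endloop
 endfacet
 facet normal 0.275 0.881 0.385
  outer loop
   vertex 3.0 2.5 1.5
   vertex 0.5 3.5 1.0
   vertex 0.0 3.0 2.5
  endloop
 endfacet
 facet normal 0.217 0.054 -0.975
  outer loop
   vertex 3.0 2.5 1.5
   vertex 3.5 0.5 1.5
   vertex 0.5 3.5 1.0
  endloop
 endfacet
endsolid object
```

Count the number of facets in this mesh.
6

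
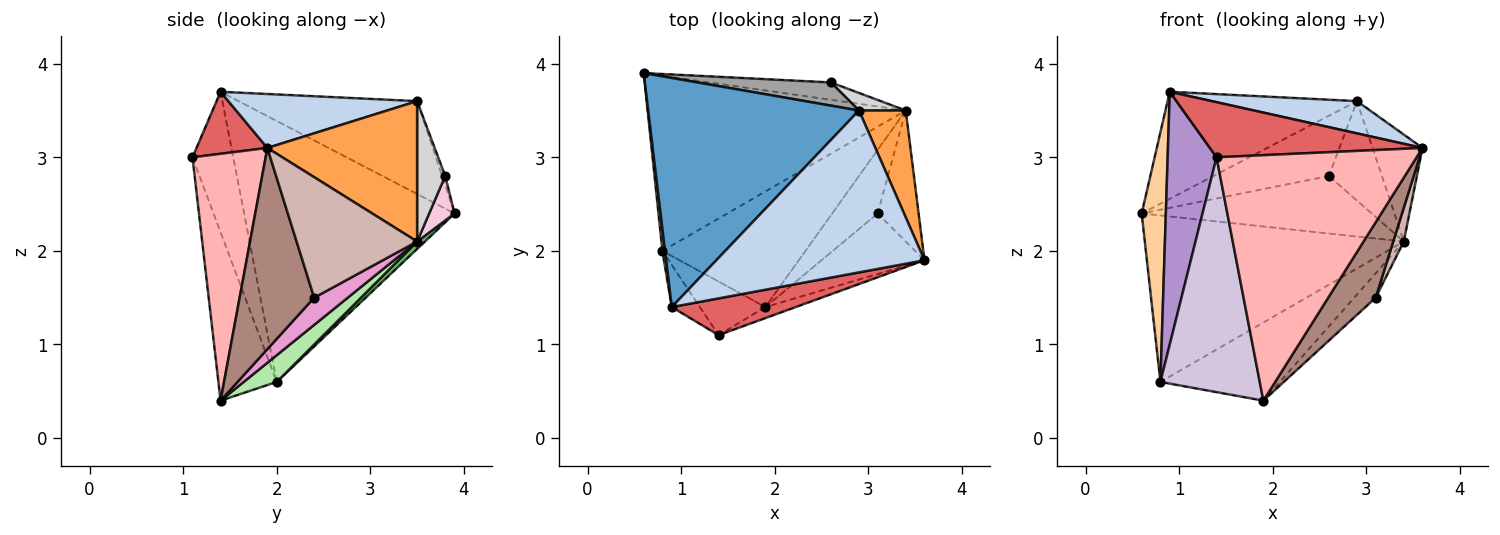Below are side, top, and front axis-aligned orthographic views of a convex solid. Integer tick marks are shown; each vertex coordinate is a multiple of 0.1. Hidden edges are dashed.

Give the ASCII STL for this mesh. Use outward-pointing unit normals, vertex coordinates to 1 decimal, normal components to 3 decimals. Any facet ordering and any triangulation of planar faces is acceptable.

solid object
 facet normal -0.371 0.393 0.841
  outer loop
   vertex 2.9 3.5 3.6
   vertex 0.6 3.9 2.4
   vertex 0.9 1.4 3.7
  endloop
 endfacet
 facet normal 0.246 -0.189 0.951
  outer loop
   vertex 2.9 3.5 3.6
   vertex 0.9 1.4 3.7
   vertex 3.6 1.9 3.1
  endloop
 endfacet
 facet normal 0.905 0.302 0.302
  outer loop
   vertex 2.9 3.5 3.6
   vertex 3.6 1.9 3.1
   vertex 3.4 3.5 2.1
  endloop
 endfacet
 facet normal -0.993 -0.114 0.010
  outer loop
   vertex 0.8 2.0 0.6
   vertex 0.9 1.4 3.7
   vertex 0.6 3.9 2.4
  endloop
 endfacet
 facet normal 0.021 0.689 -0.725
  outer loop
   vertex 0.8 2.0 0.6
   vertex 0.6 3.9 2.4
   vertex 3.4 3.5 2.1
  endloop
 endfacet
 facet normal 0.153 0.553 -0.819
  outer loop
   vertex 0.8 2.0 0.6
   vertex 3.4 3.5 2.1
   vertex 1.9 1.4 0.4
  endloop
 endfacet
 facet normal 0.267 -0.802 0.535
  outer loop
   vertex 1.4 1.1 3.0
   vertex 3.6 1.9 3.1
   vertex 0.9 1.4 3.7
  endloop
 endfacet
 facet normal 0.343 -0.938 -0.042
  outer loop
   vertex 1.4 1.1 3.0
   vertex 1.9 1.4 0.4
   vertex 3.6 1.9 3.1
  endloop
 endfacet
 facet normal -0.635 -0.762 -0.127
  outer loop
   vertex 1.4 1.1 3.0
   vertex 0.9 1.4 3.7
   vertex 0.8 2.0 0.6
  endloop
 endfacet
 facet normal -0.497 -0.846 -0.193
  outer loop
   vertex 1.4 1.1 3.0
   vertex 0.8 2.0 0.6
   vertex 1.9 1.4 0.4
  endloop
 endfacet
 facet normal 0.774 -0.493 -0.396
  outer loop
   vertex 3.1 2.4 1.5
   vertex 3.6 1.9 3.1
   vertex 1.9 1.4 0.4
  endloop
 endfacet
 facet normal 0.944 -0.082 -0.321
  outer loop
   vertex 3.1 2.4 1.5
   vertex 3.4 3.5 2.1
   vertex 3.6 1.9 3.1
  endloop
 endfacet
 facet normal 0.488 0.312 -0.815
  outer loop
   vertex 3.1 2.4 1.5
   vertex 1.9 1.4 0.4
   vertex 3.4 3.5 2.1
  endloop
 endfacet
 facet normal 0.105 0.952 -0.288
  outer loop
   vertex 2.6 3.8 2.8
   vertex 3.4 3.5 2.1
   vertex 0.6 3.9 2.4
  endloop
 endfacet
 facet normal -0.025 0.933 0.359
  outer loop
   vertex 2.6 3.8 2.8
   vertex 0.6 3.9 2.4
   vertex 2.9 3.5 3.6
  endloop
 endfacet
 facet normal 0.462 0.873 0.154
  outer loop
   vertex 2.6 3.8 2.8
   vertex 2.9 3.5 3.6
   vertex 3.4 3.5 2.1
  endloop
 endfacet
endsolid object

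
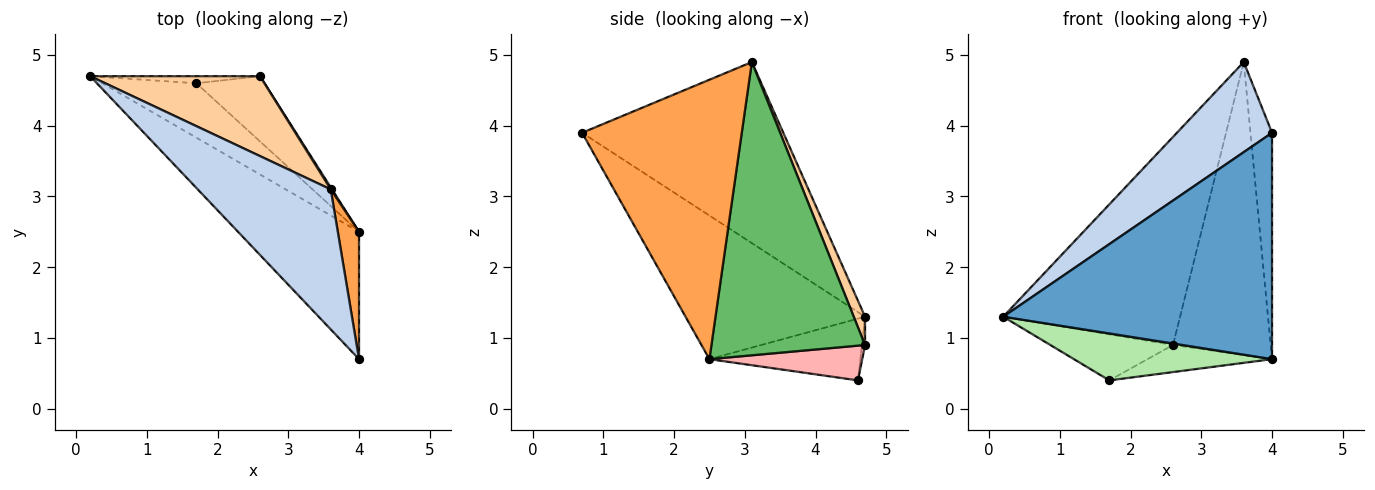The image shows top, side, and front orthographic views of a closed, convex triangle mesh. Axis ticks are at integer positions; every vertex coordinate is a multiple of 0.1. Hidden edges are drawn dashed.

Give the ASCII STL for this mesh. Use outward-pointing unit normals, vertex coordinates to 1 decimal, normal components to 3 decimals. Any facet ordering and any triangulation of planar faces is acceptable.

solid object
 facet normal -0.503 -0.753 -0.424
  outer loop
   vertex 4.0 0.7 3.9
   vertex 0.2 4.7 1.3
   vertex 4.0 2.5 0.7
  endloop
 endfacet
 facet normal -0.753 -0.356 0.553
  outer loop
   vertex 3.6 3.1 4.9
   vertex 0.2 4.7 1.3
   vertex 4.0 0.7 3.9
  endloop
 endfacet
 facet normal 0.988 0.133 0.075
  outer loop
   vertex 3.6 3.1 4.9
   vertex 4.0 0.7 3.9
   vertex 4.0 2.5 0.7
  endloop
 endfacet
 facet normal 0.060 0.932 0.358
  outer loop
   vertex 2.6 4.7 0.9
   vertex 0.2 4.7 1.3
   vertex 3.6 3.1 4.9
  endloop
 endfacet
 facet normal 0.844 0.537 0.004
  outer loop
   vertex 2.6 4.7 0.9
   vertex 3.6 3.1 4.9
   vertex 4.0 2.5 0.7
  endloop
 endfacet
 facet normal -0.446 -0.585 -0.678
  outer loop
   vertex 1.7 4.6 0.4
   vertex 4.0 2.5 0.7
   vertex 0.2 4.7 1.3
  endloop
 endfacet
 facet normal -0.025 0.988 -0.152
  outer loop
   vertex 1.7 4.6 0.4
   vertex 0.2 4.7 1.3
   vertex 2.6 4.7 0.9
  endloop
 endfacet
 facet normal 0.426 0.347 -0.836
  outer loop
   vertex 1.7 4.6 0.4
   vertex 2.6 4.7 0.9
   vertex 4.0 2.5 0.7
  endloop
 endfacet
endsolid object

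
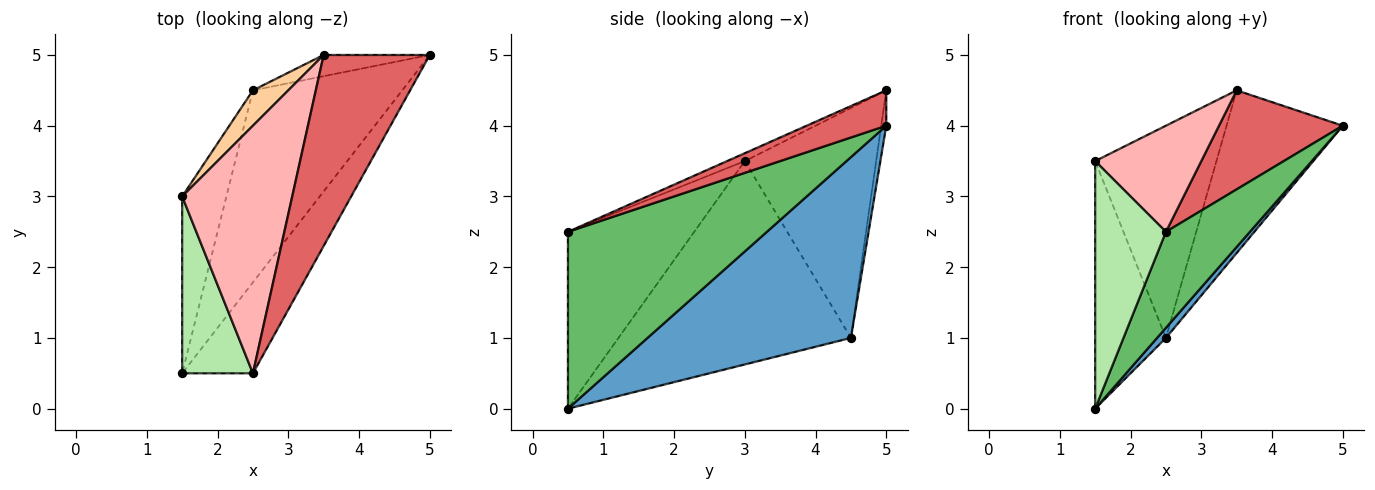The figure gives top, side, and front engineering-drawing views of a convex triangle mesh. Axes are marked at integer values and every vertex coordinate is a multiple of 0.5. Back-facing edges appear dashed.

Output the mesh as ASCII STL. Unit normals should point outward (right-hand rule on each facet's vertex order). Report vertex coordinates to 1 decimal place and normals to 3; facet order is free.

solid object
 facet normal 0.771 -0.034 -0.637
  outer loop
   vertex 2.5 4.5 1.0
   vertex 5.0 5.0 4.0
   vertex 1.5 0.5 0.0
  endloop
 endfacet
 facet normal -0.043 0.991 -0.129
  outer loop
   vertex 2.5 4.5 1.0
   vertex 3.5 5.0 4.5
   vertex 5.0 5.0 4.0
  endloop
 endfacet
 facet normal -0.937 0.285 -0.204
  outer loop
   vertex 2.5 4.5 1.0
   vertex 1.5 0.5 0.0
   vertex 1.5 3.0 3.5
  endloop
 endfacet
 facet normal -0.730 0.674 0.112
  outer loop
   vertex 2.5 4.5 1.0
   vertex 1.5 3.0 3.5
   vertex 3.5 5.0 4.5
  endloop
 endfacet
 facet normal 0.864 -0.365 -0.346
  outer loop
   vertex 2.5 0.5 2.5
   vertex 1.5 0.5 0.0
   vertex 5.0 5.0 4.0
  endloop
 endfacet
 facet normal -0.824 -0.461 0.330
  outer loop
   vertex 2.5 0.5 2.5
   vertex 1.5 3.0 3.5
   vertex 1.5 0.5 0.0
  endloop
 endfacet
 facet normal 0.284 -0.441 0.851
  outer loop
   vertex 2.5 0.5 2.5
   vertex 5.0 5.0 4.0
   vertex 3.5 5.0 4.5
  endloop
 endfacet
 facet normal -0.066 -0.393 0.917
  outer loop
   vertex 2.5 0.5 2.5
   vertex 3.5 5.0 4.5
   vertex 1.5 3.0 3.5
  endloop
 endfacet
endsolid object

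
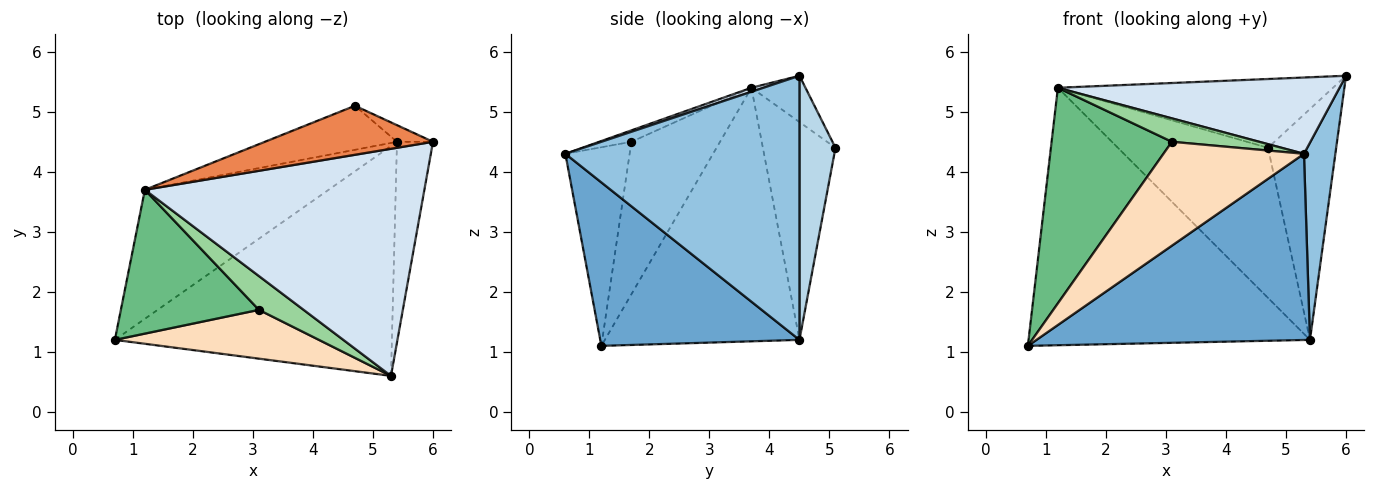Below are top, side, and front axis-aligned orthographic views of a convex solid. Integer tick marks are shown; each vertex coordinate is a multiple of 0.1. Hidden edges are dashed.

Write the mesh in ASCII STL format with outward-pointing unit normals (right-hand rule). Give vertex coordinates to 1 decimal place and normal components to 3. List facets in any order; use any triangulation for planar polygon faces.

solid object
 facet normal 0.417 -0.572 -0.706
  outer loop
   vertex 5.4 4.5 1.2
   vertex 5.3 0.6 4.3
   vertex 0.7 1.2 1.1
  endloop
 endfacet
 facet normal 0.982 -0.132 -0.134
  outer loop
   vertex 5.4 4.5 1.2
   vertex 6.0 4.5 5.6
   vertex 5.3 0.6 4.3
  endloop
 endfacet
 facet normal 0.466 0.883 -0.064
  outer loop
   vertex 5.4 4.5 1.2
   vertex 4.7 5.1 4.4
   vertex 6.0 4.5 5.6
  endloop
 endfacet
 facet normal 0.014 -0.318 0.948
  outer loop
   vertex 1.2 3.7 5.4
   vertex 5.3 0.6 4.3
   vertex 6.0 4.5 5.6
  endloop
 endfacet
 facet normal -0.158 0.804 0.573
  outer loop
   vertex 1.2 3.7 5.4
   vertex 6.0 4.5 5.6
   vertex 4.7 5.1 4.4
  endloop
 endfacet
 facet normal -0.526 0.760 -0.381
  outer loop
   vertex 1.2 3.7 5.4
   vertex 5.4 4.5 1.2
   vertex 0.7 1.2 1.1
  endloop
 endfacet
 facet normal -0.421 0.870 -0.255
  outer loop
   vertex 1.2 3.7 5.4
   vertex 4.7 5.1 4.4
   vertex 5.4 4.5 1.2
  endloop
 endfacet
 facet normal -0.382 -0.836 0.393
  outer loop
   vertex 3.1 1.7 4.5
   vertex 0.7 1.2 1.1
   vertex 5.3 0.6 4.3
  endloop
 endfacet
 facet normal -0.523 -0.709 0.473
  outer loop
   vertex 3.1 1.7 4.5
   vertex 1.2 3.7 5.4
   vertex 0.7 1.2 1.1
  endloop
 endfacet
 facet normal -0.205 -0.557 0.805
  outer loop
   vertex 3.1 1.7 4.5
   vertex 5.3 0.6 4.3
   vertex 1.2 3.7 5.4
  endloop
 endfacet
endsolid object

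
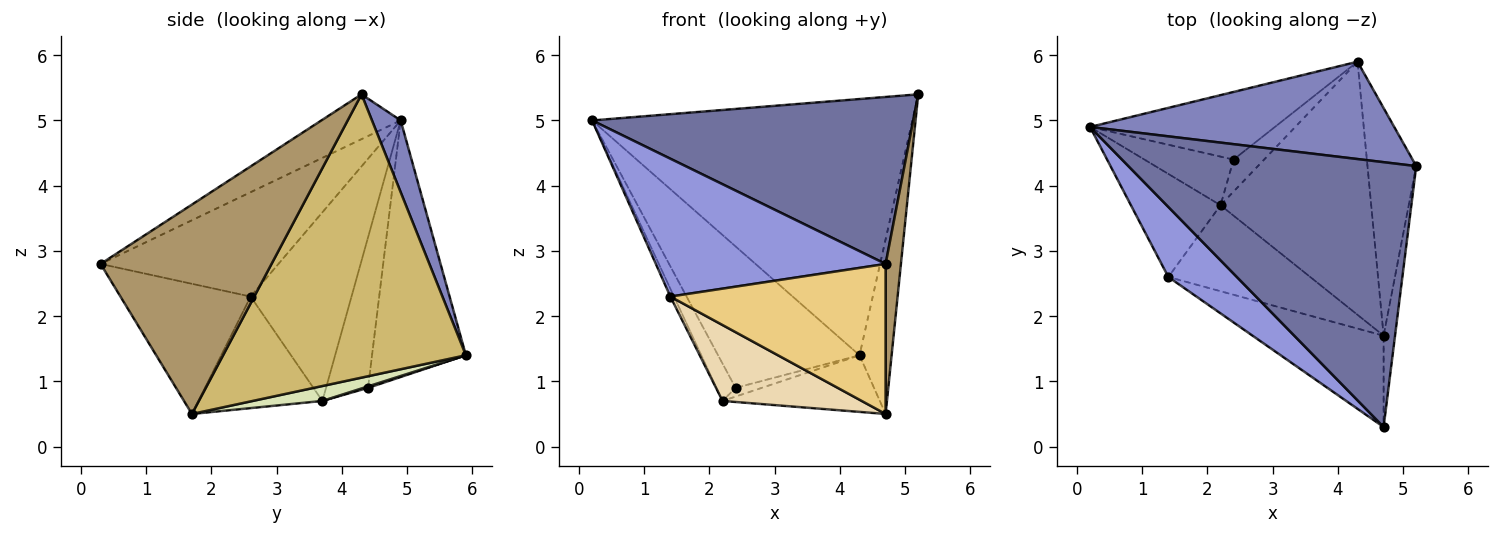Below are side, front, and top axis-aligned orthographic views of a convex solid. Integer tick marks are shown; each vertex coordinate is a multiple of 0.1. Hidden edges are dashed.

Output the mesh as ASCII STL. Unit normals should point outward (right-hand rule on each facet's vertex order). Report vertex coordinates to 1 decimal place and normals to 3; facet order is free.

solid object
 facet normal -0.131 -0.529 0.839
  outer loop
   vertex 4.7 0.3 2.8
   vertex 5.2 4.3 5.4
   vertex 0.2 4.9 5.0
  endloop
 endfacet
 facet normal 0.083 0.932 0.354
  outer loop
   vertex 4.3 5.9 1.4
   vertex 0.2 4.9 5.0
   vertex 5.2 4.3 5.4
  endloop
 endfacet
 facet normal -0.568 -0.734 0.373
  outer loop
   vertex 1.4 2.6 2.3
   vertex 4.7 0.3 2.8
   vertex 0.2 4.9 5.0
  endloop
 endfacet
 facet normal -0.903 0.033 -0.429
  outer loop
   vertex 1.4 2.6 2.3
   vertex 0.2 4.9 5.0
   vertex 2.2 3.7 0.7
  endloop
 endfacet
 facet normal -0.514 0.774 -0.370
  outer loop
   vertex 2.4 4.4 0.9
   vertex 0.2 4.9 5.0
   vertex 4.3 5.9 1.4
  endloop
 endfacet
 facet normal -0.801 0.364 -0.474
  outer loop
   vertex 2.4 4.4 0.9
   vertex 2.2 3.7 0.7
   vertex 0.2 4.9 5.0
  endloop
 endfacet
 facet normal 0.047 0.262 -0.964
  outer loop
   vertex 2.4 4.4 0.9
   vertex 4.3 5.9 1.4
   vertex 2.2 3.7 0.7
  endloop
 endfacet
 facet normal 0.096 0.217 -0.971
  outer loop
   vertex 4.7 1.7 0.5
   vertex 2.2 3.7 0.7
   vertex 4.3 5.9 1.4
  endloop
 endfacet
 facet normal 0.995 -0.089 -0.054
  outer loop
   vertex 4.7 1.7 0.5
   vertex 5.2 4.3 5.4
   vertex 4.7 0.3 2.8
  endloop
 endfacet
 facet normal 0.977 0.129 -0.168
  outer loop
   vertex 4.7 1.7 0.5
   vertex 4.3 5.9 1.4
   vertex 5.2 4.3 5.4
  endloop
 endfacet
 facet normal -0.459 -0.759 -0.462
  outer loop
   vertex 4.7 1.7 0.5
   vertex 4.7 0.3 2.8
   vertex 1.4 2.6 2.3
  endloop
 endfacet
 facet normal -0.508 -0.570 -0.646
  outer loop
   vertex 4.7 1.7 0.5
   vertex 1.4 2.6 2.3
   vertex 2.2 3.7 0.7
  endloop
 endfacet
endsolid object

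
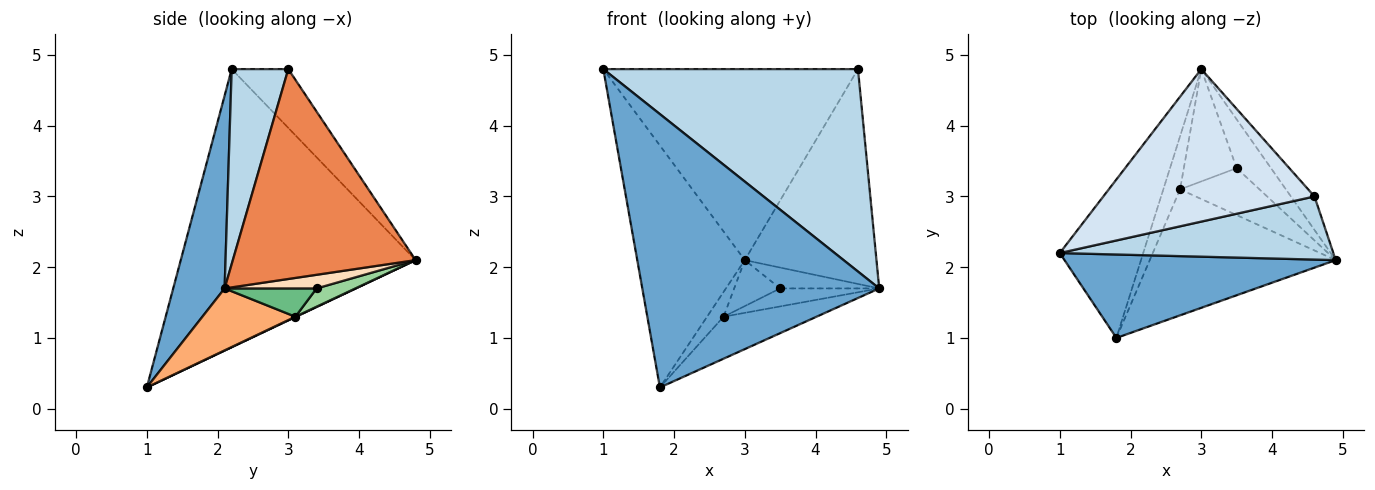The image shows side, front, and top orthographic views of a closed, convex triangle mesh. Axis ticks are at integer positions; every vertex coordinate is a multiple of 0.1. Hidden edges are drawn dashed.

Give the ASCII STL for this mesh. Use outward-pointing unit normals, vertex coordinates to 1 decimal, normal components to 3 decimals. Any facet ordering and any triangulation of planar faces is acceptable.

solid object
 facet normal 0.203 -0.936 0.286
  outer loop
   vertex 1.8 1.0 0.3
   vertex 4.9 2.1 1.7
   vertex 1.0 2.2 4.8
  endloop
 endfacet
 facet normal -0.877 0.402 -0.263
  outer loop
   vertex 1.8 1.0 0.3
   vertex 1.0 2.2 4.8
   vertex 3.0 4.8 2.1
  endloop
 endfacet
 facet normal 0.208 -0.934 0.291
  outer loop
   vertex 4.6 3.0 4.8
   vertex 1.0 2.2 4.8
   vertex 4.9 2.1 1.7
  endloop
 endfacet
 facet normal -0.171 0.770 0.615
  outer loop
   vertex 4.6 3.0 4.8
   vertex 3.0 4.8 2.1
   vertex 1.0 2.2 4.8
  endloop
 endfacet
 facet normal 0.808 0.582 -0.091
  outer loop
   vertex 4.6 3.0 4.8
   vertex 4.9 2.1 1.7
   vertex 3.0 4.8 2.1
  endloop
 endfacet
 facet normal 0.302 0.302 -0.905
  outer loop
   vertex 2.7 3.1 1.3
   vertex 4.9 2.1 1.7
   vertex 1.8 1.0 0.3
  endloop
 endfacet
 facet normal 0.020 0.423 -0.906
  outer loop
   vertex 2.7 3.1 1.3
   vertex 1.8 1.0 0.3
   vertex 3.0 4.8 2.1
  endloop
 endfacet
 facet normal 0.343 0.369 -0.864
  outer loop
   vertex 3.5 3.4 1.7
   vertex 3.0 4.8 2.1
   vertex 4.9 2.1 1.7
  endloop
 endfacet
 facet normal 0.316 0.340 -0.886
  outer loop
   vertex 3.5 3.4 1.7
   vertex 4.9 2.1 1.7
   vertex 2.7 3.1 1.3
  endloop
 endfacet
 facet normal 0.305 0.361 -0.881
  outer loop
   vertex 3.5 3.4 1.7
   vertex 2.7 3.1 1.3
   vertex 3.0 4.8 2.1
  endloop
 endfacet
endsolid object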